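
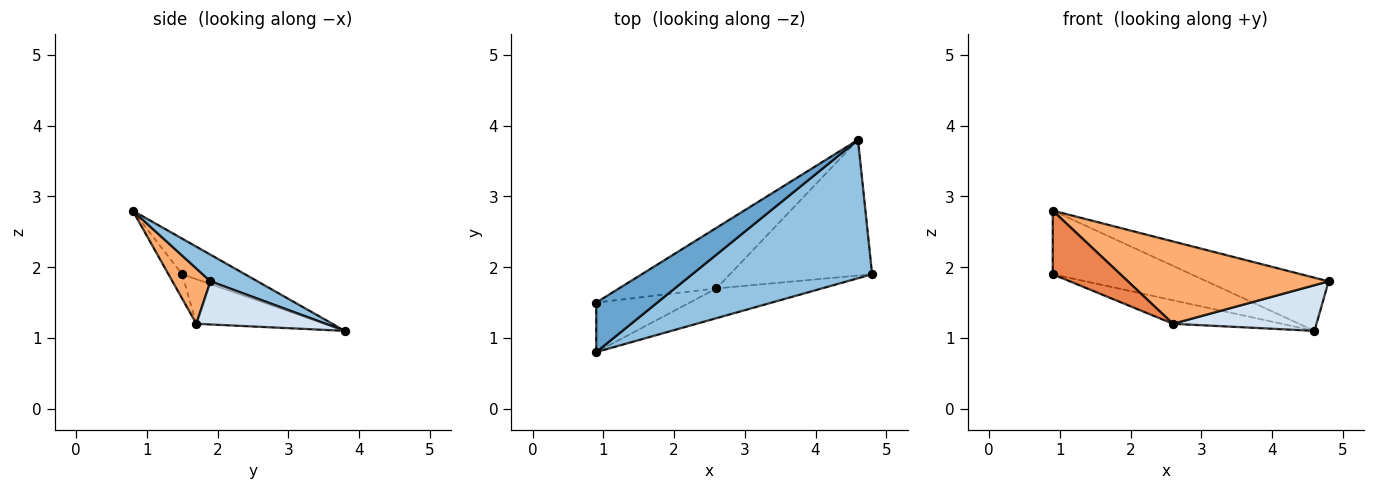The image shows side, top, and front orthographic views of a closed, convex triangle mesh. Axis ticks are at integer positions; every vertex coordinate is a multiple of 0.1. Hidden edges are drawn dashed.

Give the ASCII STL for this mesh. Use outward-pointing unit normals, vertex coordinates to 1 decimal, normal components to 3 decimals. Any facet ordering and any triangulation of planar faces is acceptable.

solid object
 facet normal -0.337 0.743 0.578
  outer loop
   vertex 0.9 0.8 2.8
   vertex 4.6 3.8 1.1
   vertex 0.9 1.5 1.9
  endloop
 endfacet
 facet normal 0.137 0.355 0.925
  outer loop
   vertex 0.9 0.8 2.8
   vertex 4.8 1.9 1.8
   vertex 4.6 3.8 1.1
  endloop
 endfacet
 facet normal -0.392 0.333 -0.858
  outer loop
   vertex 2.6 1.7 1.2
   vertex 0.9 1.5 1.9
   vertex 4.6 3.8 1.1
  endloop
 endfacet
 facet normal 0.276 -0.307 -0.911
  outer loop
   vertex 2.6 1.7 1.2
   vertex 4.6 3.8 1.1
   vertex 4.8 1.9 1.8
  endloop
 endfacet
 facet normal -0.158 -0.779 -0.606
  outer loop
   vertex 2.6 1.7 1.2
   vertex 0.9 0.8 2.8
   vertex 0.9 1.5 1.9
  endloop
 endfacet
 facet normal 0.175 -0.926 -0.334
  outer loop
   vertex 2.6 1.7 1.2
   vertex 4.8 1.9 1.8
   vertex 0.9 0.8 2.8
  endloop
 endfacet
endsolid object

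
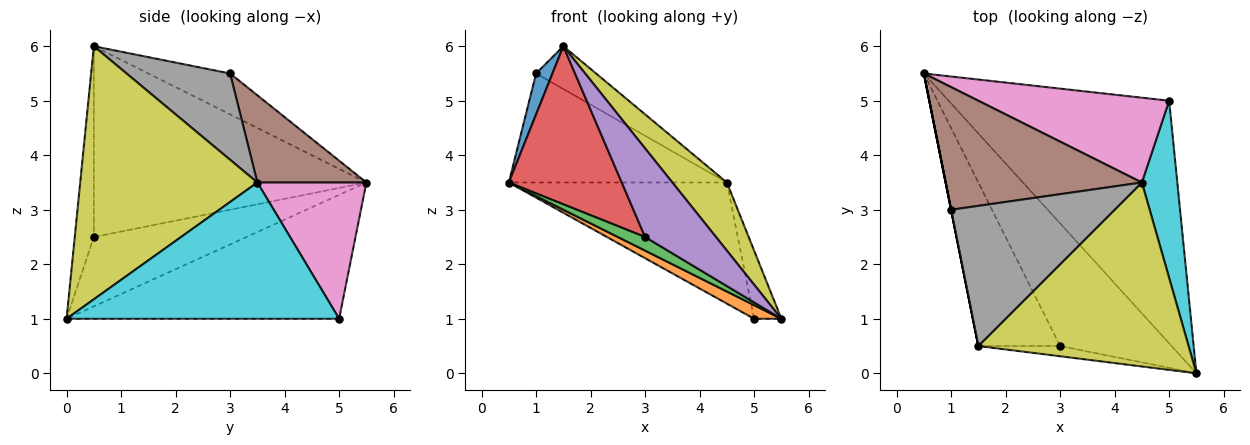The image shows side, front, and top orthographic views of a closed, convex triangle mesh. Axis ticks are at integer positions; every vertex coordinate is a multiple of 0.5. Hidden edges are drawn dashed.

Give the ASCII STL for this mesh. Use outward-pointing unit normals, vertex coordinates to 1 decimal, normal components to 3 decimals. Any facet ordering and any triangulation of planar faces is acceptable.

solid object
 facet normal -0.981 -0.196 0.000
  outer loop
   vertex 1.0 3.0 5.5
   vertex 0.5 5.5 3.5
   vertex 1.5 0.5 6.0
  endloop
 endfacet
 facet normal -0.489 -0.049 -0.871
  outer loop
   vertex 5.0 5.0 1.0
   vertex 5.5 0.0 1.0
   vertex 0.5 5.5 3.5
  endloop
 endfacet
 facet normal -0.526 -0.094 -0.845
  outer loop
   vertex 3.0 0.5 2.5
   vertex 0.5 5.5 3.5
   vertex 5.5 0.0 1.0
  endloop
 endfacet
 facet normal -0.859 -0.356 -0.368
  outer loop
   vertex 3.0 0.5 2.5
   vertex 1.5 0.5 6.0
   vertex 0.5 5.5 3.5
  endloop
 endfacet
 facet normal -0.258 -0.960 -0.111
  outer loop
   vertex 3.0 0.5 2.5
   vertex 5.5 0.0 1.0
   vertex 1.5 0.5 6.0
  endloop
 endfacet
 facet normal 0.315 0.630 0.709
  outer loop
   vertex 4.5 3.5 3.5
   vertex 0.5 5.5 3.5
   vertex 1.0 3.0 5.5
  endloop
 endfacet
 facet normal 0.379 0.758 0.531
  outer loop
   vertex 4.5 3.5 3.5
   vertex 5.0 5.0 1.0
   vertex 0.5 5.5 3.5
  endloop
 endfacet
 facet normal 0.451 0.261 0.854
  outer loop
   vertex 4.5 3.5 3.5
   vertex 1.0 3.0 5.5
   vertex 1.5 0.5 6.0
  endloop
 endfacet
 facet normal 0.749 -0.230 0.622
  outer loop
   vertex 4.5 3.5 3.5
   vertex 1.5 0.5 6.0
   vertex 5.5 0.0 1.0
  endloop
 endfacet
 facet normal 0.963 0.096 0.250
  outer loop
   vertex 4.5 3.5 3.5
   vertex 5.5 0.0 1.0
   vertex 5.0 5.0 1.0
  endloop
 endfacet
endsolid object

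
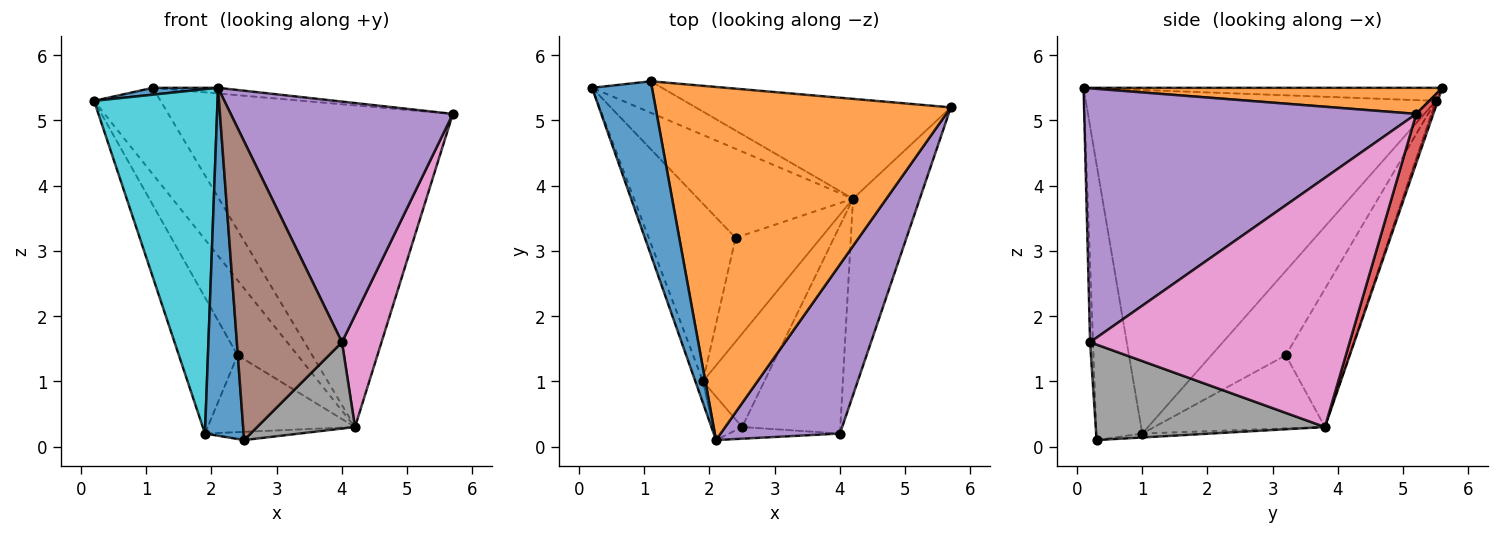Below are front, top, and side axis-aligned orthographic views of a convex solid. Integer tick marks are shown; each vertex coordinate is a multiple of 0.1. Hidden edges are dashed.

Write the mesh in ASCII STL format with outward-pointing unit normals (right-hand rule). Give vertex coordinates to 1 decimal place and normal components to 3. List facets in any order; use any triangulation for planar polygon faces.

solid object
 facet normal -0.213 -0.039 0.976
  outer loop
   vertex 1.1 5.6 5.5
   vertex 0.2 5.5 5.3
   vertex 2.1 0.1 5.5
  endloop
 endfacet
 facet normal 0.088 0.016 0.996
  outer loop
   vertex 1.1 5.6 5.5
   vertex 2.1 0.1 5.5
   vertex 5.7 5.2 5.1
  endloop
 endfacet
 facet normal -0.028 0.939 -0.342
  outer loop
   vertex 1.1 5.6 5.5
   vertex 4.2 3.8 0.3
   vertex 0.2 5.5 5.3
  endloop
 endfacet
 facet normal 0.057 0.953 -0.296
  outer loop
   vertex 1.1 5.6 5.5
   vertex 5.7 5.2 5.1
   vertex 4.2 3.8 0.3
  endloop
 endfacet
 facet normal 0.774 -0.518 0.364
  outer loop
   vertex 4.0 0.2 1.6
   vertex 5.7 5.2 5.1
   vertex 2.1 0.1 5.5
  endloop
 endfacet
 facet normal -0.028 -0.999 -0.039
  outer loop
   vertex 4.0 0.2 1.6
   vertex 2.1 0.1 5.5
   vertex 2.5 0.3 0.1
  endloop
 endfacet
 facet normal 0.956 -0.146 -0.256
  outer loop
   vertex 4.0 0.2 1.6
   vertex 4.2 3.8 0.3
   vertex 5.7 5.2 5.1
  endloop
 endfacet
 facet normal 0.668 -0.285 -0.687
  outer loop
   vertex 4.0 0.2 1.6
   vertex 2.5 0.3 0.1
   vertex 4.2 3.8 0.3
  endloop
 endfacet
 facet normal -0.063 0.088 -0.994
  outer loop
   vertex 1.9 1.0 0.2
   vertex 4.2 3.8 0.3
   vertex 2.5 0.3 0.1
  endloop
 endfacet
 facet normal -0.943 -0.333 -0.021
  outer loop
   vertex 1.9 1.0 0.2
   vertex 2.1 0.1 5.5
   vertex 0.2 5.5 5.3
  endloop
 endfacet
 facet normal -0.762 -0.642 -0.080
  outer loop
   vertex 1.9 1.0 0.2
   vertex 2.5 0.3 0.1
   vertex 2.1 0.1 5.5
  endloop
 endfacet
 facet normal -0.564 0.532 -0.632
  outer loop
   vertex 2.4 3.2 1.4
   vertex 0.2 5.5 5.3
   vertex 4.2 3.8 0.3
  endloop
 endfacet
 facet normal -0.611 0.482 -0.629
  outer loop
   vertex 2.4 3.2 1.4
   vertex 1.9 1.0 0.2
   vertex 0.2 5.5 5.3
  endloop
 endfacet
 facet normal -0.568 0.490 -0.662
  outer loop
   vertex 2.4 3.2 1.4
   vertex 4.2 3.8 0.3
   vertex 1.9 1.0 0.2
  endloop
 endfacet
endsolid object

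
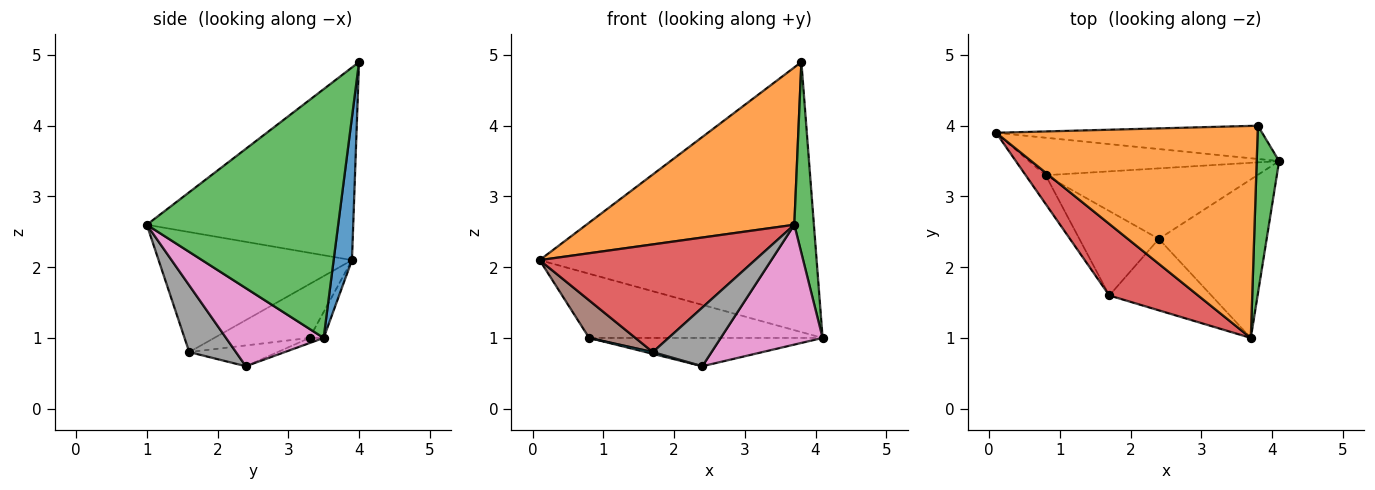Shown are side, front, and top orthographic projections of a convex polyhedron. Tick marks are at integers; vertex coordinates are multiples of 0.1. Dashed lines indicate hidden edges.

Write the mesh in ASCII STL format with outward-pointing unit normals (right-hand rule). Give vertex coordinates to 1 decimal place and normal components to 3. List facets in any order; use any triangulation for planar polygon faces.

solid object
 facet normal 0.066 0.990 -0.122
  outer loop
   vertex 3.8 4.0 4.9
   vertex 4.1 3.5 1.0
   vertex 0.1 3.9 2.1
  endloop
 endfacet
 facet normal -0.509 -0.513 0.691
  outer loop
   vertex 3.8 4.0 4.9
   vertex 0.1 3.9 2.1
   vertex 3.7 1.0 2.6
  endloop
 endfacet
 facet normal 0.991 -0.101 0.089
  outer loop
   vertex 3.8 4.0 4.9
   vertex 3.7 1.0 2.6
   vertex 4.1 3.5 1.0
  endloop
 endfacet
 facet normal -0.599 -0.667 0.443
  outer loop
   vertex 1.7 1.6 0.8
   vertex 3.7 1.0 2.6
   vertex 0.1 3.9 2.1
  endloop
 endfacet
 facet normal -0.052 0.862 -0.504
  outer loop
   vertex 0.8 3.3 1.0
   vertex 0.1 3.9 2.1
   vertex 4.1 3.5 1.0
  endloop
 endfacet
 facet normal -0.853 -0.414 -0.317
  outer loop
   vertex 0.8 3.3 1.0
   vertex 1.7 1.6 0.8
   vertex 0.1 3.9 2.1
  endloop
 endfacet
 facet normal 0.500 -0.522 -0.691
  outer loop
   vertex 2.4 2.4 0.6
   vertex 4.1 3.5 1.0
   vertex 3.7 1.0 2.6
  endloop
 endfacet
 facet normal 0.451 -0.567 -0.690
  outer loop
   vertex 2.4 2.4 0.6
   vertex 3.7 1.0 2.6
   vertex 1.7 1.6 0.8
  endloop
 endfacet
 facet normal -0.023 0.372 -0.928
  outer loop
   vertex 2.4 2.4 0.6
   vertex 0.8 3.3 1.0
   vertex 4.1 3.5 1.0
  endloop
 endfacet
 facet normal -0.253 -0.020 -0.967
  outer loop
   vertex 2.4 2.4 0.6
   vertex 1.7 1.6 0.8
   vertex 0.8 3.3 1.0
  endloop
 endfacet
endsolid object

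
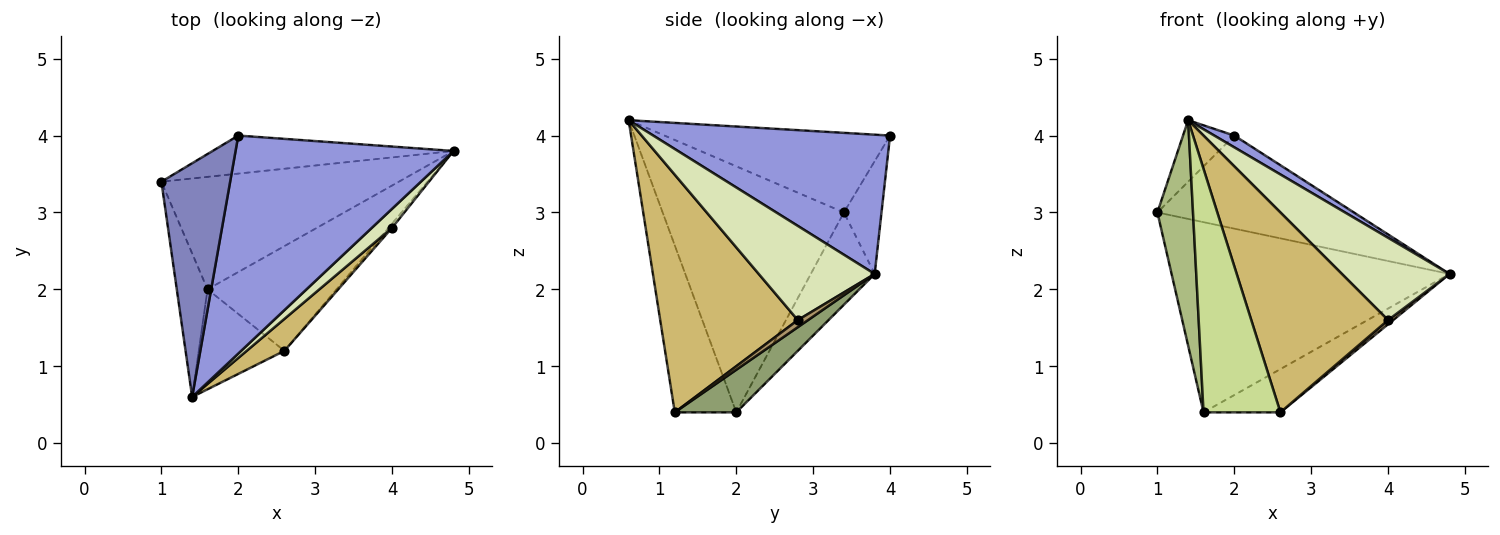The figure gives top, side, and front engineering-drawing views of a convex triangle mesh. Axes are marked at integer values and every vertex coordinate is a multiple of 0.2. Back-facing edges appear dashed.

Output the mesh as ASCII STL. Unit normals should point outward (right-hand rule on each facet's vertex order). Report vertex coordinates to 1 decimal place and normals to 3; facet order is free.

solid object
 facet normal -0.174 0.911 -0.373
  outer loop
   vertex 2.0 4.0 4.0
   vertex 4.8 3.8 2.2
   vertex 1.0 3.4 3.0
  endloop
 endfacet
 facet normal -0.746 0.170 0.644
  outer loop
   vertex 2.0 4.0 4.0
   vertex 1.0 3.4 3.0
   vertex 1.4 0.6 4.2
  endloop
 endfacet
 facet normal 0.538 -0.045 0.842
  outer loop
   vertex 2.0 4.0 4.0
   vertex 1.4 0.6 4.2
   vertex 4.8 3.8 2.2
  endloop
 endfacet
 facet normal -0.194 0.844 -0.499
  outer loop
   vertex 1.6 2.0 0.4
   vertex 1.0 3.4 3.0
   vertex 4.8 3.8 2.2
  endloop
 endfacet
 facet normal 0.292 0.365 -0.884
  outer loop
   vertex 1.6 2.0 0.4
   vertex 4.8 3.8 2.2
   vertex 2.6 1.2 0.4
  endloop
 endfacet
 facet normal -0.974 -0.191 -0.122
  outer loop
   vertex 1.6 2.0 0.4
   vertex 1.4 0.6 4.2
   vertex 1.0 3.4 3.0
  endloop
 endfacet
 facet normal -0.595 -0.744 -0.305
  outer loop
   vertex 1.6 2.0 0.4
   vertex 2.6 1.2 0.4
   vertex 1.4 0.6 4.2
  endloop
 endfacet
 facet normal 0.724 -0.672 0.155
  outer loop
   vertex 4.0 2.8 1.6
   vertex 4.8 3.8 2.2
   vertex 1.4 0.6 4.2
  endloop
 endfacet
 facet normal 0.816 -0.408 -0.408
  outer loop
   vertex 4.0 2.8 1.6
   vertex 2.6 1.2 0.4
   vertex 4.8 3.8 2.2
  endloop
 endfacet
 facet normal 0.705 -0.701 0.112
  outer loop
   vertex 4.0 2.8 1.6
   vertex 1.4 0.6 4.2
   vertex 2.6 1.2 0.4
  endloop
 endfacet
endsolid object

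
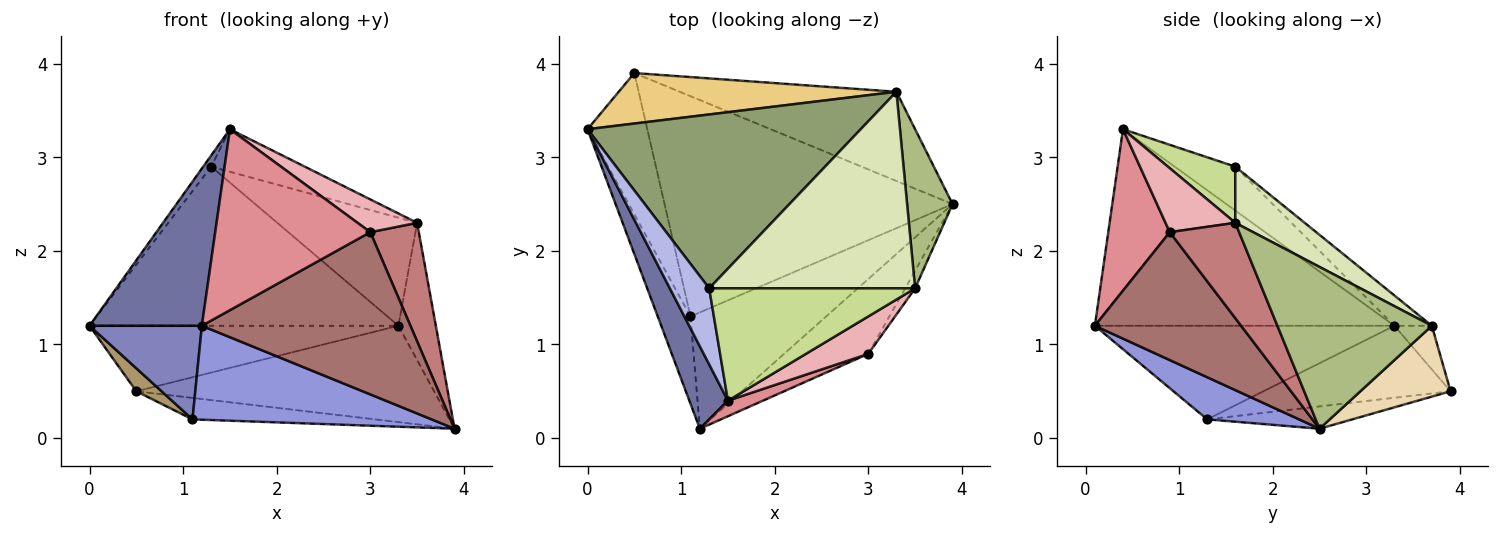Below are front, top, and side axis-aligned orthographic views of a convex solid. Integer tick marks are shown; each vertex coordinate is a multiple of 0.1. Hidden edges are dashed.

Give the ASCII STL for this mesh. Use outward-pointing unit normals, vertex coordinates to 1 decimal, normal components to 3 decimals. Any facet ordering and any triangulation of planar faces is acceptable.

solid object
 facet normal -0.921 -0.345 0.181
  outer loop
   vertex 1.5 0.4 3.3
   vertex 0.0 3.3 1.2
   vertex 1.2 0.1 1.2
  endloop
 endfacet
 facet normal -0.890 -0.334 -0.311
  outer loop
   vertex 1.1 1.3 0.2
   vertex 1.2 0.1 1.2
   vertex 0.0 3.3 1.2
  endloop
 endfacet
 facet normal 0.235 -0.611 -0.756
  outer loop
   vertex 1.1 1.3 0.2
   vertex 3.9 2.5 0.1
   vertex 1.2 0.1 1.2
  endloop
 endfacet
 facet normal -0.741 0.098 0.665
  outer loop
   vertex 1.3 1.6 2.9
   vertex 0.0 3.3 1.2
   vertex 1.5 0.4 3.3
  endloop
 endfacet
 facet normal -0.082 0.673 0.735
  outer loop
   vertex 1.3 1.6 2.9
   vertex 3.3 3.7 1.2
   vertex 0.0 3.3 1.2
  endloop
 endfacet
 facet normal 0.938 0.227 0.263
  outer loop
   vertex 3.5 1.6 2.3
   vertex 3.9 2.5 0.1
   vertex 3.3 3.7 1.2
  endloop
 endfacet
 facet normal 0.247 0.343 0.906
  outer loop
   vertex 3.5 1.6 2.3
   vertex 1.3 1.6 2.9
   vertex 1.5 0.4 3.3
  endloop
 endfacet
 facet normal 0.232 0.469 0.852
  outer loop
   vertex 3.5 1.6 2.3
   vertex 3.3 3.7 1.2
   vertex 1.3 1.6 2.9
  endloop
 endfacet
 facet normal -0.765 -0.103 -0.635
  outer loop
   vertex 0.5 3.9 0.5
   vertex 1.1 1.3 0.2
   vertex 0.0 3.3 1.2
  endloop
 endfacet
 facet normal -0.077 0.097 -0.992
  outer loop
   vertex 0.5 3.9 0.5
   vertex 3.9 2.5 0.1
   vertex 1.1 1.3 0.2
  endloop
 endfacet
 facet normal -0.096 0.788 0.608
  outer loop
   vertex 0.5 3.9 0.5
   vertex 0.0 3.3 1.2
   vertex 3.3 3.7 1.2
  endloop
 endfacet
 facet normal 0.217 0.716 -0.663
  outer loop
   vertex 0.5 3.9 0.5
   vertex 3.3 3.7 1.2
   vertex 3.9 2.5 0.1
  endloop
 endfacet
 facet normal 0.537 -0.766 -0.354
  outer loop
   vertex 3.0 0.9 2.2
   vertex 1.2 0.1 1.2
   vertex 3.9 2.5 0.1
  endloop
 endfacet
 facet normal 0.816 -0.571 -0.085
  outer loop
   vertex 3.0 0.9 2.2
   vertex 3.9 2.5 0.1
   vertex 3.5 1.6 2.3
  endloop
 endfacet
 facet normal 0.367 -0.927 0.080
  outer loop
   vertex 3.0 0.9 2.2
   vertex 1.5 0.4 3.3
   vertex 1.2 0.1 1.2
  endloop
 endfacet
 facet normal 0.611 -0.521 0.596
  outer loop
   vertex 3.0 0.9 2.2
   vertex 3.5 1.6 2.3
   vertex 1.5 0.4 3.3
  endloop
 endfacet
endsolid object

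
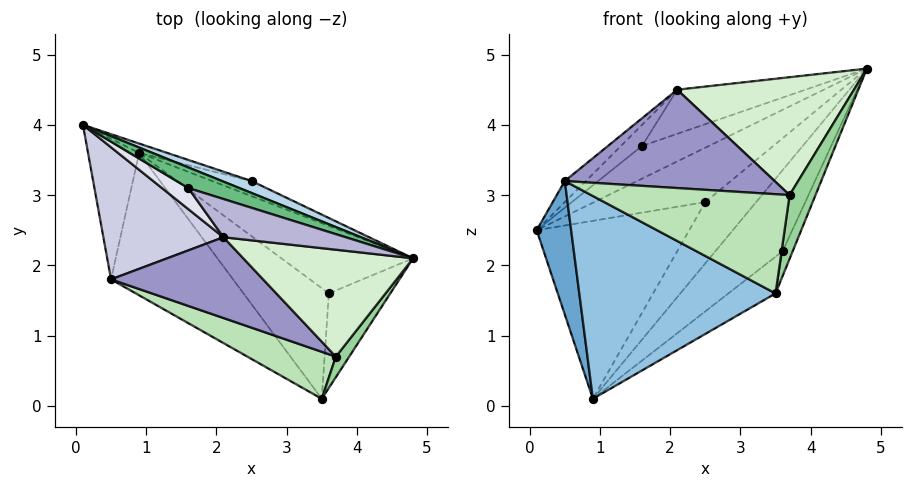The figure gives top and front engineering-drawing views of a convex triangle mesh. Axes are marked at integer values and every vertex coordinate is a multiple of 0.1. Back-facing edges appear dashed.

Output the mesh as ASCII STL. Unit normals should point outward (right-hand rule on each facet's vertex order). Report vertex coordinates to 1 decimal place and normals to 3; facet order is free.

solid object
 facet normal -0.929 -0.254 -0.267
  outer loop
   vertex 0.5 1.8 3.2
   vertex 0.1 4.0 2.5
   vertex 0.9 3.6 0.1
  endloop
 endfacet
 facet normal -0.610 -0.648 -0.455
  outer loop
   vertex 0.5 1.8 3.2
   vertex 0.9 3.6 0.1
   vertex 3.5 0.1 1.6
  endloop
 endfacet
 facet normal 0.278 0.938 0.206
  outer loop
   vertex 2.5 3.2 2.9
   vertex 0.1 4.0 2.5
   vertex 4.8 2.1 4.8
  endloop
 endfacet
 facet normal 0.323 0.945 -0.050
  outer loop
   vertex 2.5 3.2 2.9
   vertex 0.9 3.6 0.1
   vertex 0.1 4.0 2.5
  endloop
 endfacet
 facet normal 0.552 0.809 -0.200
  outer loop
   vertex 2.5 3.2 2.9
   vertex 4.8 2.1 4.8
   vertex 0.9 3.6 0.1
  endloop
 endfacet
 facet normal 0.893 0.114 -0.434
  outer loop
   vertex 3.6 1.6 2.2
   vertex 4.8 2.1 4.8
   vertex 3.5 0.1 1.6
  endloop
 endfacet
 facet normal 0.730 0.525 -0.438
  outer loop
   vertex 3.6 1.6 2.2
   vertex 0.9 3.6 0.1
   vertex 4.8 2.1 4.8
  endloop
 endfacet
 facet normal 0.697 0.226 -0.681
  outer loop
   vertex 3.6 1.6 2.2
   vertex 3.5 0.1 1.6
   vertex 0.9 3.6 0.1
  endloop
 endfacet
 facet normal 0.081 0.843 0.531
  outer loop
   vertex 1.6 3.1 3.7
   vertex 4.8 2.1 4.8
   vertex 0.1 4.0 2.5
  endloop
 endfacet
 facet normal 0.579 -0.776 0.250
  outer loop
   vertex 3.7 0.7 3.0
   vertex 3.5 0.1 1.6
   vertex 4.8 2.1 4.8
  endloop
 endfacet
 facet normal -0.273 -0.869 0.412
  outer loop
   vertex 3.7 0.7 3.0
   vertex 0.5 1.8 3.2
   vertex 3.5 0.1 1.6
  endloop
 endfacet
 facet normal -0.155 -0.732 0.664
  outer loop
   vertex 2.1 2.4 4.5
   vertex 3.7 0.7 3.0
   vertex 4.8 2.1 4.8
  endloop
 endfacet
 facet normal -0.220 -0.754 0.619
  outer loop
   vertex 2.1 2.4 4.5
   vertex 0.5 1.8 3.2
   vertex 3.7 0.7 3.0
  endloop
 endfacet
 facet normal 0.011 0.756 0.654
  outer loop
   vertex 2.1 2.4 4.5
   vertex 4.8 2.1 4.8
   vertex 1.6 3.1 3.7
  endloop
 endfacet
 facet normal -0.653 0.119 0.748
  outer loop
   vertex 2.1 2.4 4.5
   vertex 0.1 4.0 2.5
   vertex 0.5 1.8 3.2
  endloop
 endfacet
 facet normal -0.140 0.700 0.700
  outer loop
   vertex 2.1 2.4 4.5
   vertex 1.6 3.1 3.7
   vertex 0.1 4.0 2.5
  endloop
 endfacet
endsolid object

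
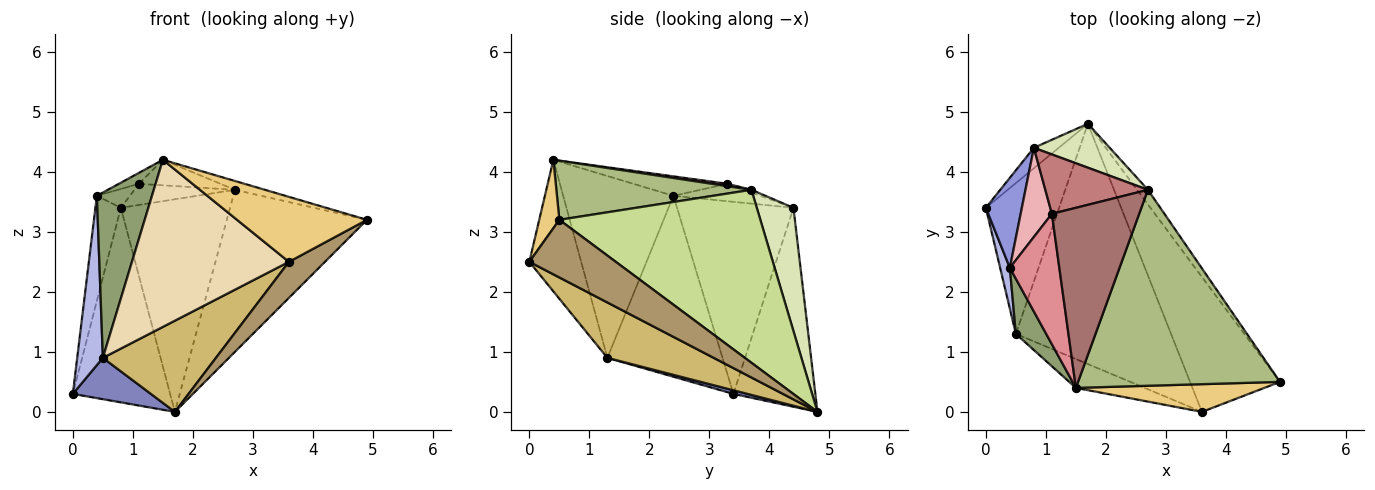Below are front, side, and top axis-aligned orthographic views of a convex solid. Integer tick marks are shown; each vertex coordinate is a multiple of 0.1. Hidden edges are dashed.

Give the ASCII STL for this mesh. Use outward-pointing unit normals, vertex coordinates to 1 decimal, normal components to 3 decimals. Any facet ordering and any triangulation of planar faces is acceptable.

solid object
 facet normal -0.642 0.762 -0.080
  outer loop
   vertex 0.8 4.4 3.4
   vertex 1.7 4.8 0.0
   vertex 0.0 3.4 0.3
  endloop
 endfacet
 facet normal 0.047 -0.264 -0.963
  outer loop
   vertex 0.5 1.3 0.9
   vertex 0.0 3.4 0.3
   vertex 1.7 4.8 0.0
  endloop
 endfacet
 facet normal -0.961 0.210 0.180
  outer loop
   vertex 0.4 2.4 3.6
   vertex 0.8 4.4 3.4
   vertex 0.0 3.4 0.3
  endloop
 endfacet
 facet normal -0.975 -0.217 0.052
  outer loop
   vertex 0.4 2.4 3.6
   vertex 0.0 3.4 0.3
   vertex 0.5 1.3 0.9
  endloop
 endfacet
 facet normal -0.885 -0.442 0.147
  outer loop
   vertex 0.4 2.4 3.6
   vertex 0.5 1.3 0.9
   vertex 1.5 0.4 4.2
  endloop
 endfacet
 facet normal 0.281 0.043 0.959
  outer loop
   vertex 2.7 3.7 3.7
   vertex 1.5 0.4 4.2
   vertex 4.9 0.5 3.2
  endloop
 endfacet
 facet normal 0.819 0.571 -0.052
  outer loop
   vertex 2.7 3.7 3.7
   vertex 4.9 0.5 3.2
   vertex 1.7 4.8 0.0
  endloop
 endfacet
 facet normal 0.312 0.930 0.192
  outer loop
   vertex 2.7 3.7 3.7
   vertex 1.7 4.8 0.0
   vertex 0.8 4.4 3.4
  endloop
 endfacet
 facet normal 0.527 -0.219 -0.821
  outer loop
   vertex 3.6 0.0 2.5
   vertex 1.7 4.8 0.0
   vertex 4.9 0.5 3.2
  endloop
 endfacet
 facet normal 0.317 -0.337 -0.887
  outer loop
   vertex 3.6 0.0 2.5
   vertex 0.5 1.3 0.9
   vertex 1.7 4.8 0.0
  endloop
 endfacet
 facet normal 0.141 -0.911 0.388
  outer loop
   vertex 3.6 0.0 2.5
   vertex 4.9 0.5 3.2
   vertex 1.5 0.4 4.2
  endloop
 endfacet
 facet normal -0.309 -0.937 -0.162
  outer loop
   vertex 3.6 0.0 2.5
   vertex 1.5 0.4 4.2
   vertex 0.5 1.3 0.9
  endloop
 endfacet
 facet normal 0.027 0.140 0.990
  outer loop
   vertex 1.1 3.3 3.8
   vertex 1.5 0.4 4.2
   vertex 2.7 3.7 3.7
  endloop
 endfacet
 facet normal -0.025 0.336 0.942
  outer loop
   vertex 1.1 3.3 3.8
   vertex 2.7 3.7 3.7
   vertex 0.8 4.4 3.4
  endloop
 endfacet
 facet normal -0.365 0.078 0.928
  outer loop
   vertex 1.1 3.3 3.8
   vertex 0.4 2.4 3.6
   vertex 1.5 0.4 4.2
  endloop
 endfacet
 facet normal -0.479 0.182 0.859
  outer loop
   vertex 1.1 3.3 3.8
   vertex 0.8 4.4 3.4
   vertex 0.4 2.4 3.6
  endloop
 endfacet
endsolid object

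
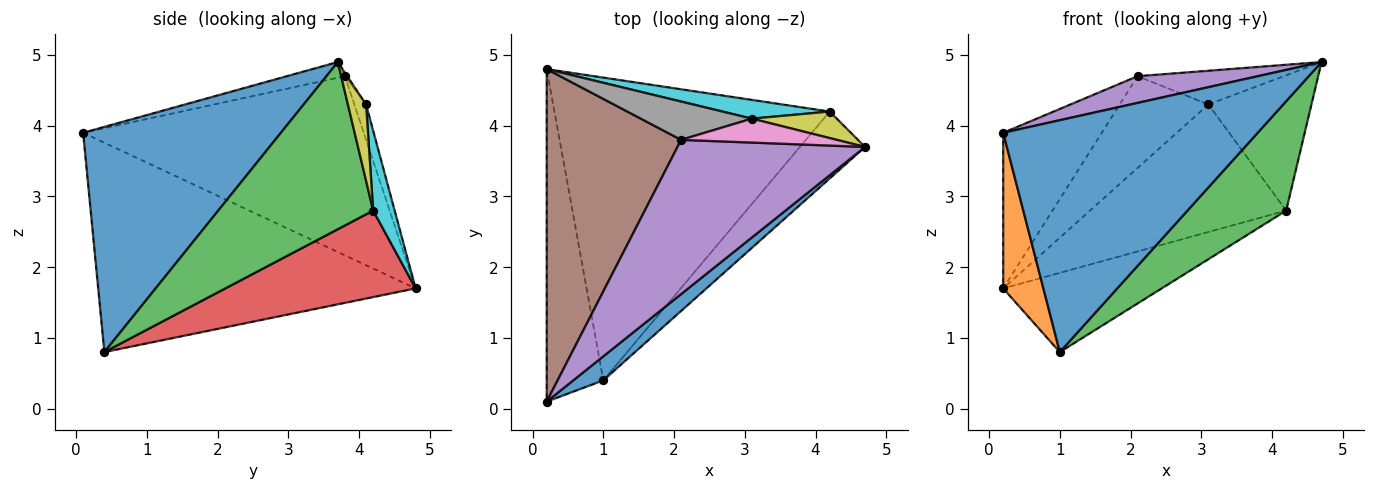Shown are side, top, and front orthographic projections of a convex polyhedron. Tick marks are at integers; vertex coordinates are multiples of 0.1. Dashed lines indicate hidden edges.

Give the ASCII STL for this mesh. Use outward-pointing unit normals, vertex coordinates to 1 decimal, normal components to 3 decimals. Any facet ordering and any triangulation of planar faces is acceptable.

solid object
 facet normal 0.611 -0.787 0.082
  outer loop
   vertex 1.0 0.4 0.8
   vertex 4.7 3.7 4.9
   vertex 0.2 0.1 3.9
  endloop
 endfacet
 facet normal -0.958 -0.121 -0.259
  outer loop
   vertex 1.0 0.4 0.8
   vertex 0.2 0.1 3.9
   vertex 0.2 4.8 1.7
  endloop
 endfacet
 facet normal 0.801 -0.510 -0.312
  outer loop
   vertex 4.2 4.2 2.8
   vertex 4.7 3.7 4.9
   vertex 1.0 0.4 0.8
  endloop
 endfacet
 facet normal 0.291 0.242 -0.926
  outer loop
   vertex 4.2 4.2 2.8
   vertex 1.0 0.4 0.8
   vertex 0.2 4.8 1.7
  endloop
 endfacet
 facet normal -0.082 -0.170 0.982
  outer loop
   vertex 2.1 3.8 4.7
   vertex 0.2 0.1 3.9
   vertex 4.7 3.7 4.9
  endloop
 endfacet
 facet normal -0.770 0.270 0.578
  outer loop
   vertex 2.1 3.8 4.7
   vertex 0.2 4.8 1.7
   vertex 0.2 0.1 3.9
  endloop
 endfacet
 facet normal -0.013 0.815 0.579
  outer loop
   vertex 3.1 4.1 4.3
   vertex 2.1 3.8 4.7
   vertex 4.7 3.7 4.9
  endloop
 endfacet
 facet normal -0.122 0.916 0.382
  outer loop
   vertex 3.1 4.1 4.3
   vertex 0.2 4.8 1.7
   vertex 2.1 3.8 4.7
  endloop
 endfacet
 facet normal 0.171 0.967 0.190
  outer loop
   vertex 3.1 4.1 4.3
   vertex 4.7 3.7 4.9
   vertex 4.2 4.2 2.8
  endloop
 endfacet
 facet normal 0.108 0.984 0.145
  outer loop
   vertex 3.1 4.1 4.3
   vertex 4.2 4.2 2.8
   vertex 0.2 4.8 1.7
  endloop
 endfacet
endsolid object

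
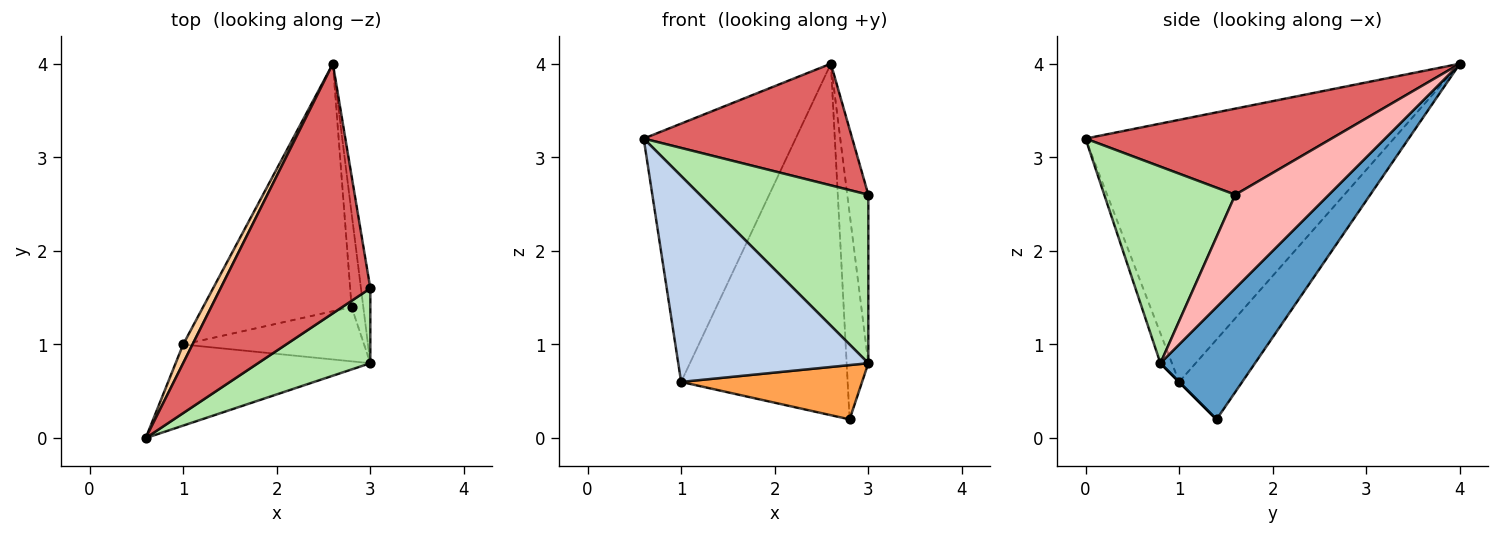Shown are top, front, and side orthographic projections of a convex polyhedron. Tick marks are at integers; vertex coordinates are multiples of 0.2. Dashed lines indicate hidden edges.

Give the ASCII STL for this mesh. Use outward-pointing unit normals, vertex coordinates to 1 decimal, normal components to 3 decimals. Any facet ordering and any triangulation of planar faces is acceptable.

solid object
 facet normal 0.970 0.222 -0.101
  outer loop
   vertex 2.8 1.4 0.2
   vertex 2.6 4.0 4.0
   vertex 3.0 0.8 0.8
  endloop
 endfacet
 facet normal -0.056 -0.929 -0.366
  outer loop
   vertex 1.0 1.0 0.6
   vertex 3.0 0.8 0.8
   vertex 0.6 0.0 3.2
  endloop
 endfacet
 facet normal 0.000 -0.707 -0.707
  outer loop
   vertex 1.0 1.0 0.6
   vertex 2.8 1.4 0.2
   vertex 3.0 0.8 0.8
  endloop
 endfacet
 facet normal -0.897 0.442 0.032
  outer loop
   vertex 1.0 1.0 0.6
   vertex 0.6 0.0 3.2
   vertex 2.6 4.0 4.0
  endloop
 endfacet
 facet normal -0.296 0.781 -0.550
  outer loop
   vertex 1.0 1.0 0.6
   vertex 2.6 4.0 4.0
   vertex 2.8 1.4 0.2
  endloop
 endfacet
 facet normal 0.579 -0.745 0.331
  outer loop
   vertex 3.0 1.6 2.6
   vertex 0.6 0.0 3.2
   vertex 3.0 0.8 0.8
  endloop
 endfacet
 facet normal 0.459 -0.389 0.799
  outer loop
   vertex 3.0 1.6 2.6
   vertex 2.6 4.0 4.0
   vertex 0.6 0.0 3.2
  endloop
 endfacet
 facet normal 0.971 0.218 -0.097
  outer loop
   vertex 3.0 1.6 2.6
   vertex 3.0 0.8 0.8
   vertex 2.6 4.0 4.0
  endloop
 endfacet
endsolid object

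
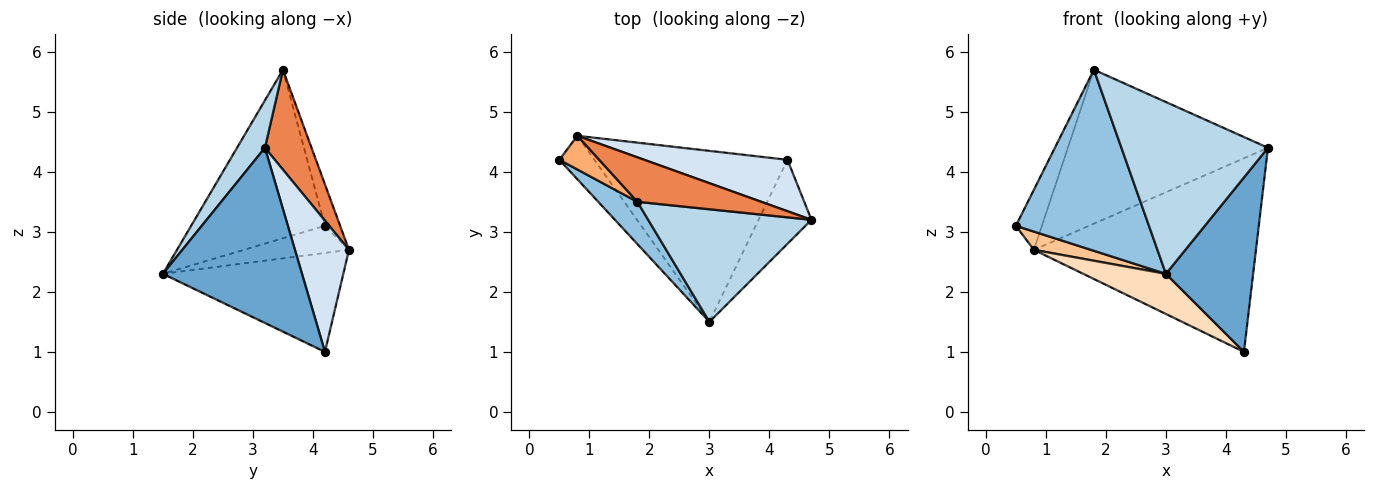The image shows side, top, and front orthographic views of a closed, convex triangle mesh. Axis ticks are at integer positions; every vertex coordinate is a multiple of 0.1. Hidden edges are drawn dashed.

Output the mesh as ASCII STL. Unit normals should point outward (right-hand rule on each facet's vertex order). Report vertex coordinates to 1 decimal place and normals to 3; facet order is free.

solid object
 facet normal 0.821 -0.515 -0.248
  outer loop
   vertex 4.3 4.2 1.0
   vertex 4.7 3.2 4.4
   vertex 3.0 1.5 2.3
  endloop
 endfacet
 facet normal -0.700 -0.696 0.162
  outer loop
   vertex 1.8 3.5 5.7
   vertex 0.5 4.2 3.1
   vertex 3.0 1.5 2.3
  endloop
 endfacet
 facet normal 0.157 -0.826 0.541
  outer loop
   vertex 1.8 3.5 5.7
   vertex 3.0 1.5 2.3
   vertex 4.7 3.2 4.4
  endloop
 endfacet
 facet normal 0.229 0.941 0.250
  outer loop
   vertex 0.8 4.6 2.7
   vertex 4.7 3.2 4.4
   vertex 4.3 4.2 1.0
  endloop
 endfacet
 facet normal 0.218 0.937 0.271
  outer loop
   vertex 0.8 4.6 2.7
   vertex 1.8 3.5 5.7
   vertex 4.7 3.2 4.4
  endloop
 endfacet
 facet normal -0.454 0.777 0.436
  outer loop
   vertex 0.8 4.6 2.7
   vertex 0.5 4.2 3.1
   vertex 1.8 3.5 5.7
  endloop
 endfacet
 facet normal -0.581 -0.315 -0.751
  outer loop
   vertex 0.8 4.6 2.7
   vertex 3.0 1.5 2.3
   vertex 0.5 4.2 3.1
  endloop
 endfacet
 facet normal -0.446 -0.204 -0.871
  outer loop
   vertex 0.8 4.6 2.7
   vertex 4.3 4.2 1.0
   vertex 3.0 1.5 2.3
  endloop
 endfacet
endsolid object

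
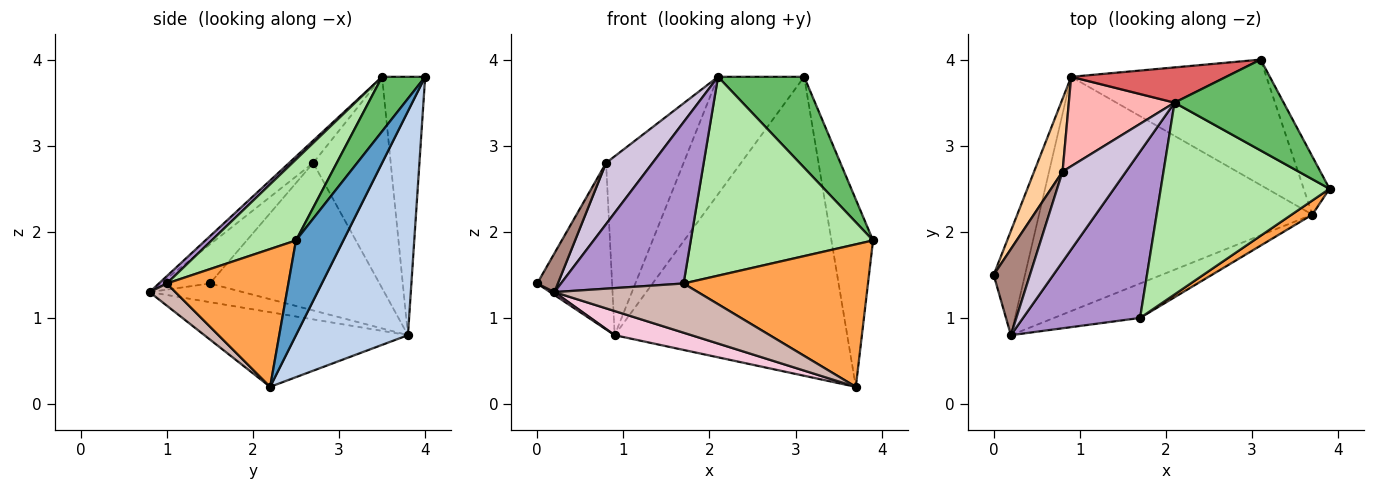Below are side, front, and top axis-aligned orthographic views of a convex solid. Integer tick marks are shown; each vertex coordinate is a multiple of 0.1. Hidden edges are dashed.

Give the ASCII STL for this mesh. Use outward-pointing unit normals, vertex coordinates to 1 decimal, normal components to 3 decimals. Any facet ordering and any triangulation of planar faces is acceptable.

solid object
 facet normal 0.736 0.647 -0.201
  outer loop
   vertex 3.7 2.2 0.2
   vertex 3.1 4.0 3.8
   vertex 3.9 2.5 1.9
  endloop
 endfacet
 facet normal 0.406 0.843 -0.354
  outer loop
   vertex 0.9 3.8 0.8
   vertex 3.1 4.0 3.8
   vertex 3.7 2.2 0.2
  endloop
 endfacet
 facet normal 0.549 -0.832 0.082
  outer loop
   vertex 1.7 1.0 1.4
   vertex 3.7 2.2 0.2
   vertex 3.9 2.5 1.9
  endloop
 endfacet
 facet normal -0.901 0.398 0.174
  outer loop
   vertex 0.8 2.7 2.8
   vertex 0.9 3.8 0.8
   vertex 0.0 1.5 1.4
  endloop
 endfacet
 facet normal 0.333 -0.667 0.667
  outer loop
   vertex 2.1 3.5 3.8
   vertex 3.9 2.5 1.9
   vertex 3.1 4.0 3.8
  endloop
 endfacet
 facet normal 0.316 -0.683 0.659
  outer loop
   vertex 2.1 3.5 3.8
   vertex 1.7 1.0 1.4
   vertex 3.9 2.5 1.9
  endloop
 endfacet
 facet normal -0.432 0.864 0.259
  outer loop
   vertex 2.1 3.5 3.8
   vertex 3.1 4.0 3.8
   vertex 0.9 3.8 0.8
  endloop
 endfacet
 facet normal -0.667 0.667 0.333
  outer loop
   vertex 2.1 3.5 3.8
   vertex 0.9 3.8 0.8
   vertex 0.8 2.7 2.8
  endloop
 endfacet
 facet normal 0.045 -0.696 0.717
  outer loop
   vertex 0.2 0.8 1.3
   vertex 1.7 1.0 1.4
   vertex 2.1 3.5 3.8
  endloop
 endfacet
 facet normal -0.279 -0.539 0.795
  outer loop
   vertex 0.2 0.8 1.3
   vertex 2.1 3.5 3.8
   vertex 0.8 2.7 2.8
  endloop
 endfacet
 facet normal -0.700 -0.293 0.651
  outer loop
   vertex 0.2 0.8 1.3
   vertex 0.8 2.7 2.8
   vertex 0.0 1.5 1.4
  endloop
 endfacet
 facet normal 0.146 -0.810 -0.567
  outer loop
   vertex 0.2 0.8 1.3
   vertex 3.7 2.2 0.2
   vertex 1.7 1.0 1.4
  endloop
 endfacet
 facet normal -0.512 -0.024 -0.859
  outer loop
   vertex 0.2 0.8 1.3
   vertex 0.0 1.5 1.4
   vertex 0.9 3.8 0.8
  endloop
 endfacet
 facet normal -0.262 -0.099 -0.960
  outer loop
   vertex 0.2 0.8 1.3
   vertex 0.9 3.8 0.8
   vertex 3.7 2.2 0.2
  endloop
 endfacet
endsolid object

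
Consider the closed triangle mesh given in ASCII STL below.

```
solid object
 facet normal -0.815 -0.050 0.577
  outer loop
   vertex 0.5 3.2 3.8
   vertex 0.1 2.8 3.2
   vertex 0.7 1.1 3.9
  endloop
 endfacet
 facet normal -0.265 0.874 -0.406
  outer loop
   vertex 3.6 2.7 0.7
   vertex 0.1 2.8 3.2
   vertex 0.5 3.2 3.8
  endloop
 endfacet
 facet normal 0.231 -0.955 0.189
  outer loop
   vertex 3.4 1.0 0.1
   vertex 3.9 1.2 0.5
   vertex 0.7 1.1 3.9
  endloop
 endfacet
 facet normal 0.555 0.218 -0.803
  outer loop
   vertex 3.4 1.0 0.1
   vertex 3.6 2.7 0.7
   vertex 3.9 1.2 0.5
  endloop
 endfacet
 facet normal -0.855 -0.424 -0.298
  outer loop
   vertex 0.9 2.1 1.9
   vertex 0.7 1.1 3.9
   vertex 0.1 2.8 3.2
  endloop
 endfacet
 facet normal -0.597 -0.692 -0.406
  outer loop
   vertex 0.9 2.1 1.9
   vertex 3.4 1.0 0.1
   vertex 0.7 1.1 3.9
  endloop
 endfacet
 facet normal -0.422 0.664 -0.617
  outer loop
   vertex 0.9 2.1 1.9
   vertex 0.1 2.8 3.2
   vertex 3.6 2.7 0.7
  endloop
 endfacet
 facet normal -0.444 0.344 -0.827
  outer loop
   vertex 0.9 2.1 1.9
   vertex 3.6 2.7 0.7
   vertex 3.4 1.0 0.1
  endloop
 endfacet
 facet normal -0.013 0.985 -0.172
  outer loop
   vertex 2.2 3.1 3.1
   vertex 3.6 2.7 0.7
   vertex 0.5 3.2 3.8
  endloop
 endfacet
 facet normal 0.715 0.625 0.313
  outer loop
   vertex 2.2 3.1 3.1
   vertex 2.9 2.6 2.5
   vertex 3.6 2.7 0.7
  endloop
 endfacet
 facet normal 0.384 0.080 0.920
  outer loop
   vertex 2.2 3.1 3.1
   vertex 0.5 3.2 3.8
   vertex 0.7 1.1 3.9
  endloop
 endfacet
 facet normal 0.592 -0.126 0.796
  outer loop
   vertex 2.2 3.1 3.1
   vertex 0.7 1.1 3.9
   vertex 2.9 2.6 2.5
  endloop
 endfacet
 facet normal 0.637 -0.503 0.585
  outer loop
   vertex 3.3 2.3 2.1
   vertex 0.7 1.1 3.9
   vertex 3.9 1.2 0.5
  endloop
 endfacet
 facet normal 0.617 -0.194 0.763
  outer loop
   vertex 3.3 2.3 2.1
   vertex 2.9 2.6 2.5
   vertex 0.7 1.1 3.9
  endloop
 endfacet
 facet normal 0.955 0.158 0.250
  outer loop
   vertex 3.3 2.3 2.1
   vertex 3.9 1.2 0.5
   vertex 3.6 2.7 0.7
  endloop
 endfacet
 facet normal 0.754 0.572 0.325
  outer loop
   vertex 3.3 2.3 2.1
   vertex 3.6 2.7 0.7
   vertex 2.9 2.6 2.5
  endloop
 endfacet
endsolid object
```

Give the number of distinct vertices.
10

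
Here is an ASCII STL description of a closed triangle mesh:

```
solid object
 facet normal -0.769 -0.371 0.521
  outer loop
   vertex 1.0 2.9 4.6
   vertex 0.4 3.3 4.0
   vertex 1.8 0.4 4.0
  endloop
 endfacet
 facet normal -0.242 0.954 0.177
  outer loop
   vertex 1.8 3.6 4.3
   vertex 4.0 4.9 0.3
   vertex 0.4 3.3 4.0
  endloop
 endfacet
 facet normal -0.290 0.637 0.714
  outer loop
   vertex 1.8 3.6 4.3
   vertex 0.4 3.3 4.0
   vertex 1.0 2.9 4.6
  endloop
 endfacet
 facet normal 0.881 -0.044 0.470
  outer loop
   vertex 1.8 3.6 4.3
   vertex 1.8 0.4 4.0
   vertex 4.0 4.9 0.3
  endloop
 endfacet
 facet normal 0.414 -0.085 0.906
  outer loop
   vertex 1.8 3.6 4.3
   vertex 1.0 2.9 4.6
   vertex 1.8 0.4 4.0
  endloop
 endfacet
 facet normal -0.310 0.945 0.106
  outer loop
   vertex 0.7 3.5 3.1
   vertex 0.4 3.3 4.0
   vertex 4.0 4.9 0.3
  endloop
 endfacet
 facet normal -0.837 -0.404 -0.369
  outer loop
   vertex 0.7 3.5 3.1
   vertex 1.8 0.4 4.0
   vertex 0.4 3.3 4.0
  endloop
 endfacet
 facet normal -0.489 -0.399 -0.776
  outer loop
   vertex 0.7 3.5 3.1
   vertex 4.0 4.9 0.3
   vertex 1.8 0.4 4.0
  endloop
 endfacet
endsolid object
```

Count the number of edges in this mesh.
12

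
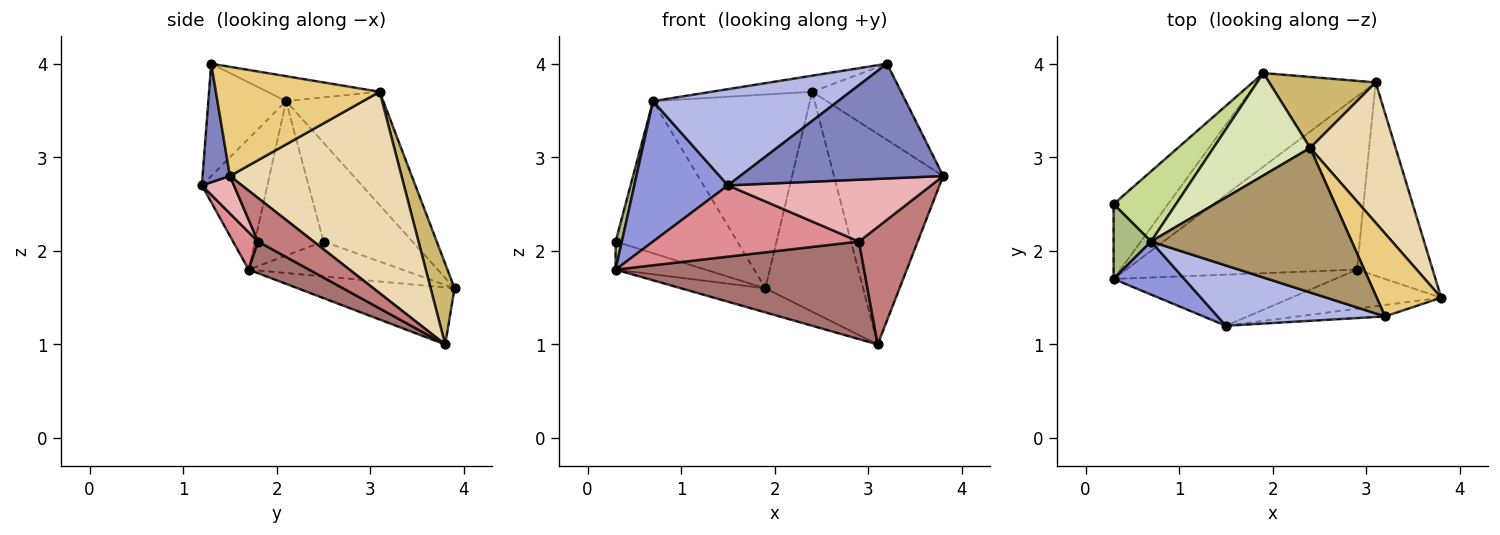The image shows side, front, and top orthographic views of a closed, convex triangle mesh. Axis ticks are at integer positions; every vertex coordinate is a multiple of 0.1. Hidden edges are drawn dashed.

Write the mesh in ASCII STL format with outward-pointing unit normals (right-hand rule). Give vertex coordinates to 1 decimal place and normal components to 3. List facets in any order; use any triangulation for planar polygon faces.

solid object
 facet normal -0.421 0.226 -0.879
  outer loop
   vertex 3.1 3.8 1.0
   vertex 0.3 1.7 1.8
   vertex 1.9 3.9 1.6
  endloop
 endfacet
 facet normal 0.133 -0.986 -0.098
  outer loop
   vertex 1.5 1.2 2.7
   vertex 3.8 1.5 2.8
   vertex 3.2 1.3 4.0
  endloop
 endfacet
 facet normal -0.548 -0.783 0.296
  outer loop
   vertex 1.5 1.2 2.7
   vertex 0.7 2.1 3.6
   vertex 0.3 1.7 1.8
  endloop
 endfacet
 facet normal -0.335 -0.798 0.500
  outer loop
   vertex 1.5 1.2 2.7
   vertex 3.2 1.3 4.0
   vertex 0.7 2.1 3.6
  endloop
 endfacet
 facet normal -0.514 0.301 -0.803
  outer loop
   vertex 0.3 2.5 2.1
   vertex 1.9 3.9 1.6
   vertex 0.3 1.7 1.8
  endloop
 endfacet
 facet normal -0.968 -0.088 0.235
  outer loop
   vertex 0.3 2.5 2.1
   vertex 0.3 1.7 1.8
   vertex 0.7 2.1 3.6
  endloop
 endfacet
 facet normal -0.553 0.757 0.349
  outer loop
   vertex 0.3 2.5 2.1
   vertex 0.7 2.1 3.6
   vertex 1.9 3.9 1.6
  endloop
 endfacet
 facet normal -0.480 0.776 0.410
  outer loop
   vertex 2.4 3.1 3.7
   vertex 1.9 3.9 1.6
   vertex 0.7 2.1 3.6
  endloop
 endfacet
 facet normal -0.123 0.110 0.986
  outer loop
   vertex 2.4 3.1 3.7
   vertex 0.7 2.1 3.6
   vertex 3.2 1.3 4.0
  endloop
 endfacet
 facet normal 0.227 0.927 0.299
  outer loop
   vertex 2.4 3.1 3.7
   vertex 3.1 3.8 1.0
   vertex 1.9 3.9 1.6
  endloop
 endfacet
 facet normal 0.780 0.423 0.461
  outer loop
   vertex 2.4 3.1 3.7
   vertex 3.2 1.3 4.0
   vertex 3.8 1.5 2.8
  endloop
 endfacet
 facet normal 0.794 0.505 0.337
  outer loop
   vertex 2.4 3.1 3.7
   vertex 3.8 1.5 2.8
   vertex 3.1 3.8 1.0
  endloop
 endfacet
 facet normal 0.119 -0.488 -0.865
  outer loop
   vertex 2.9 1.8 2.1
   vertex 0.3 1.7 1.8
   vertex 3.1 3.8 1.0
  endloop
 endfacet
 facet normal 0.441 -0.466 -0.767
  outer loop
   vertex 2.9 1.8 2.1
   vertex 3.1 3.8 1.0
   vertex 3.8 1.5 2.8
  endloop
 endfacet
 facet normal 0.098 -0.809 -0.580
  outer loop
   vertex 2.9 1.8 2.1
   vertex 1.5 1.2 2.7
   vertex 0.3 1.7 1.8
  endloop
 endfacet
 facet normal 0.132 -0.838 -0.529
  outer loop
   vertex 2.9 1.8 2.1
   vertex 3.8 1.5 2.8
   vertex 1.5 1.2 2.7
  endloop
 endfacet
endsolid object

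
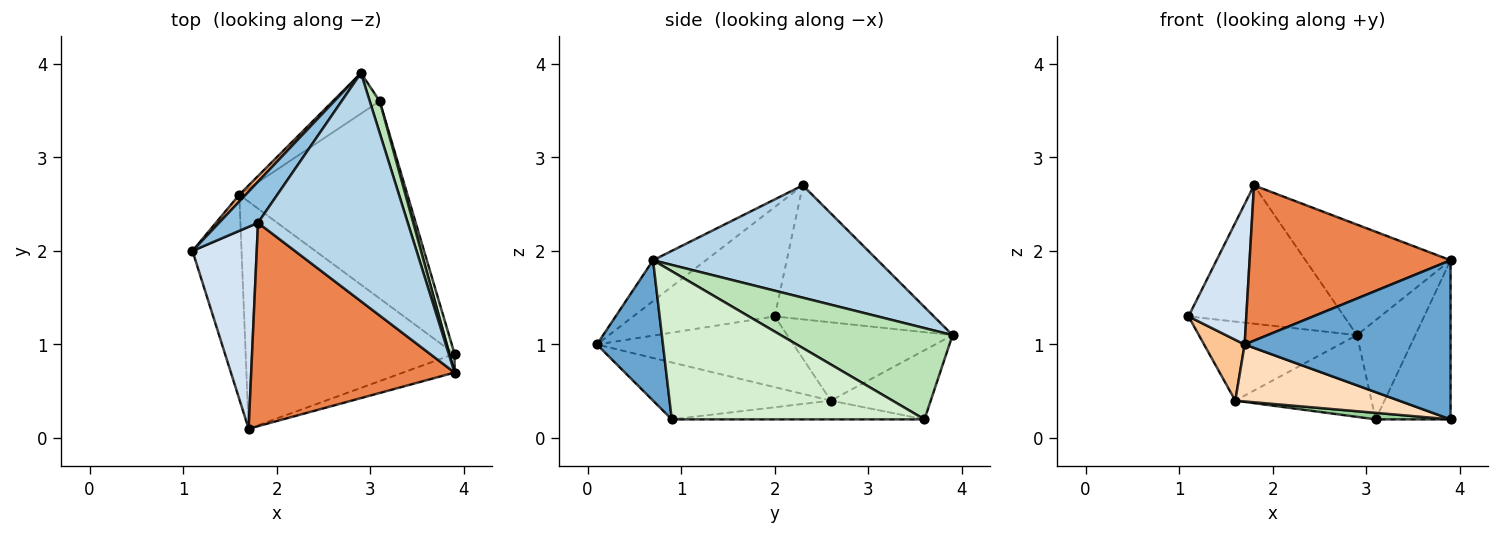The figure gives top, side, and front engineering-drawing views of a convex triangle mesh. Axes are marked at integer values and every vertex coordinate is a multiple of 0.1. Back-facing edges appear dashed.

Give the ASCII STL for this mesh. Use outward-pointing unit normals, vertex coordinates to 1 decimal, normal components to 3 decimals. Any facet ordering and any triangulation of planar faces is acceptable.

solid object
 facet normal 0.304 -0.946 -0.111
  outer loop
   vertex 1.7 0.1 1.0
   vertex 3.9 0.9 0.2
   vertex 3.9 0.7 1.9
  endloop
 endfacet
 facet normal -0.700 0.685 0.203
  outer loop
   vertex 1.8 2.3 2.7
   vertex 2.9 3.9 1.1
   vertex 1.1 2.0 1.3
  endloop
 endfacet
 facet normal 0.559 0.361 0.746
  outer loop
   vertex 1.8 2.3 2.7
   vertex 3.9 0.7 1.9
   vertex 2.9 3.9 1.1
  endloop
 endfacet
 facet normal -0.813 -0.332 0.478
  outer loop
   vertex 1.8 2.3 2.7
   vertex 1.1 2.0 1.3
   vertex 1.7 0.1 1.0
  endloop
 endfacet
 facet normal -0.158 -0.599 0.785
  outer loop
   vertex 1.8 2.3 2.7
   vertex 1.7 0.1 1.0
   vertex 3.9 0.7 1.9
  endloop
 endfacet
 facet normal -0.722 0.690 0.059
  outer loop
   vertex 1.6 2.6 0.4
   vertex 1.1 2.0 1.3
   vertex 2.9 3.9 1.1
  endloop
 endfacet
 facet normal -0.810 -0.167 -0.562
  outer loop
   vertex 1.6 2.6 0.4
   vertex 1.7 0.1 1.0
   vertex 1.1 2.0 1.3
  endloop
 endfacet
 facet normal -0.255 -0.235 -0.938
  outer loop
   vertex 1.6 2.6 0.4
   vertex 3.9 0.9 0.2
   vertex 1.7 0.1 1.0
  endloop
 endfacet
 facet normal -0.549 0.749 -0.372
  outer loop
   vertex 3.1 3.6 0.2
   vertex 1.6 2.6 0.4
   vertex 2.9 3.9 1.1
  endloop
 endfacet
 facet normal -0.111 -0.033 -0.993
  outer loop
   vertex 3.1 3.6 0.2
   vertex 3.9 0.9 0.2
   vertex 1.6 2.6 0.4
  endloop
 endfacet
 facet normal 0.942 0.320 0.103
  outer loop
   vertex 3.1 3.6 0.2
   vertex 2.9 3.9 1.1
   vertex 3.9 0.7 1.9
  endloop
 endfacet
 facet normal 0.958 0.284 0.033
  outer loop
   vertex 3.1 3.6 0.2
   vertex 3.9 0.7 1.9
   vertex 3.9 0.9 0.2
  endloop
 endfacet
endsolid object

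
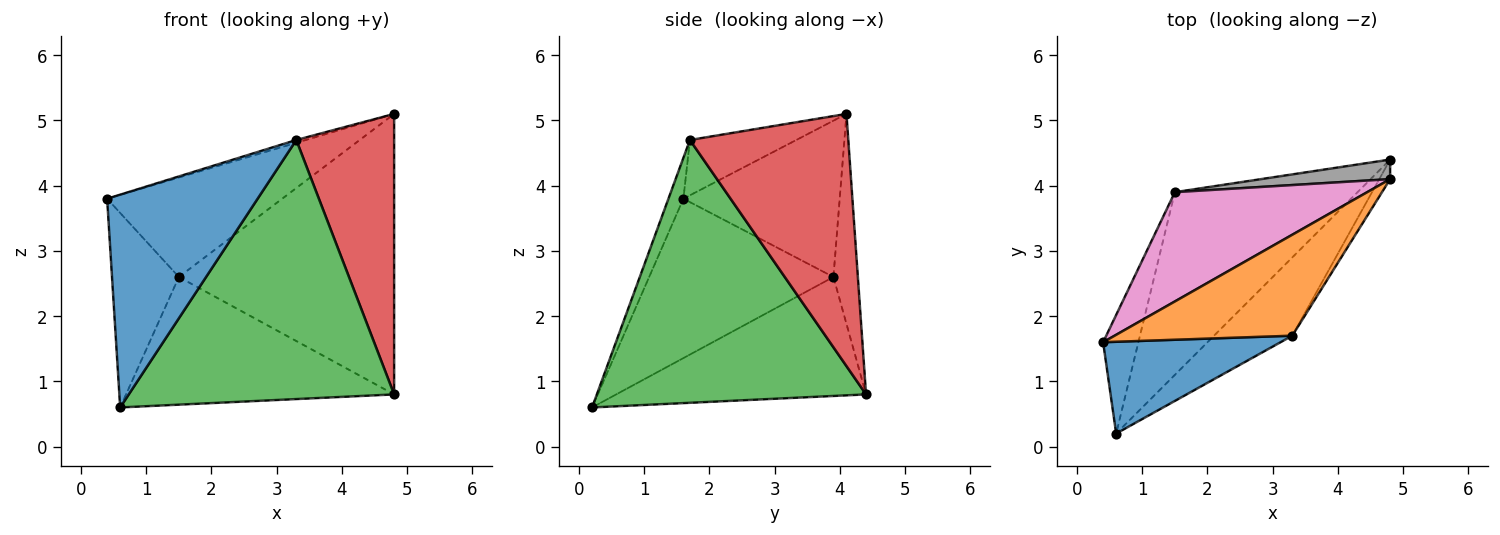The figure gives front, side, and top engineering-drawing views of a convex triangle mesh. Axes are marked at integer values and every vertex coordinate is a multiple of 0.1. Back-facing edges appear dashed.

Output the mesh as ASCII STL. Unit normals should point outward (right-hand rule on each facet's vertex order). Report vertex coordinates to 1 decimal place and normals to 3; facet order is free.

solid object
 facet normal -0.091 -0.914 0.394
  outer loop
   vertex 3.3 1.7 4.7
   vertex 0.4 1.6 3.8
   vertex 0.6 0.2 0.6
  endloop
 endfacet
 facet normal -0.297 0.027 0.954
  outer loop
   vertex 3.3 1.7 4.7
   vertex 4.8 4.1 5.1
   vertex 0.4 1.6 3.8
  endloop
 endfacet
 facet normal 0.697 -0.687 -0.208
  outer loop
   vertex 3.3 1.7 4.7
   vertex 0.6 0.2 0.6
   vertex 4.8 4.4 0.8
  endloop
 endfacet
 facet normal 0.850 -0.525 -0.037
  outer loop
   vertex 3.3 1.7 4.7
   vertex 4.8 4.4 0.8
   vertex 4.8 4.1 5.1
  endloop
 endfacet
 facet normal -0.920 0.334 -0.204
  outer loop
   vertex 1.5 3.9 2.6
   vertex 0.6 0.2 0.6
   vertex 0.4 1.6 3.8
  endloop
 endfacet
 facet normal -0.471 0.505 -0.723
  outer loop
   vertex 1.5 3.9 2.6
   vertex 4.8 4.4 0.8
   vertex 0.6 0.2 0.6
  endloop
 endfacet
 facet normal -0.515 0.577 0.634
  outer loop
   vertex 1.5 3.9 2.6
   vertex 0.4 1.6 3.8
   vertex 4.8 4.1 5.1
  endloop
 endfacet
 facet normal -0.112 0.991 0.069
  outer loop
   vertex 1.5 3.9 2.6
   vertex 4.8 4.1 5.1
   vertex 4.8 4.4 0.8
  endloop
 endfacet
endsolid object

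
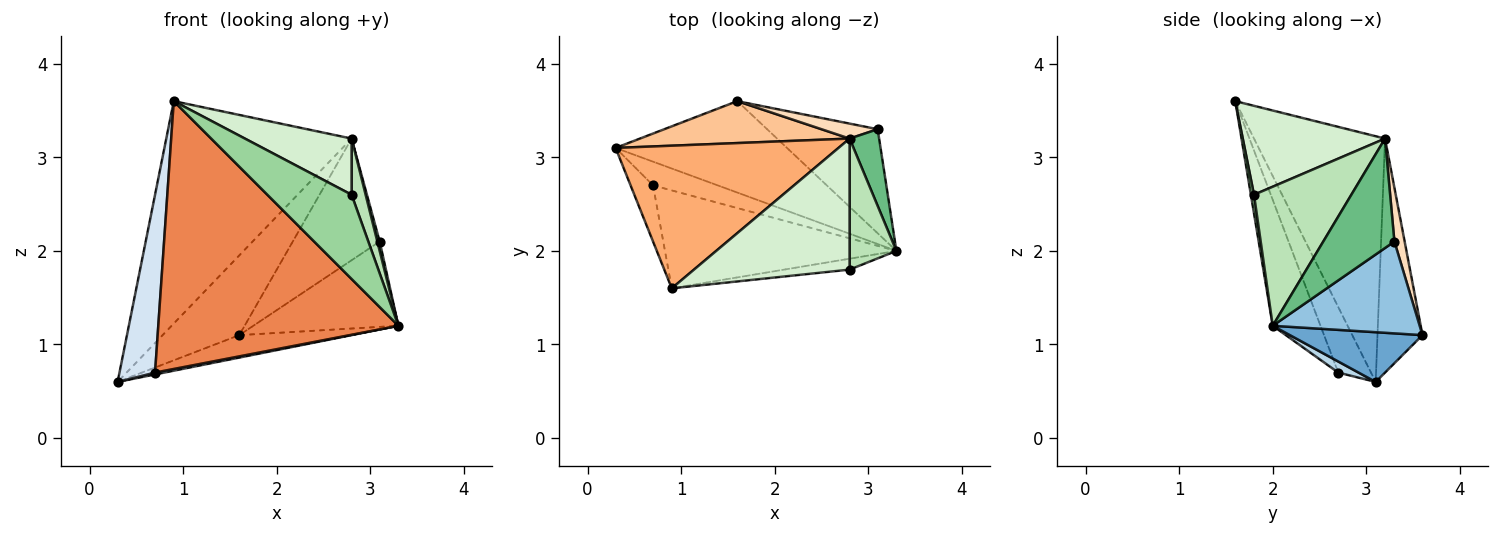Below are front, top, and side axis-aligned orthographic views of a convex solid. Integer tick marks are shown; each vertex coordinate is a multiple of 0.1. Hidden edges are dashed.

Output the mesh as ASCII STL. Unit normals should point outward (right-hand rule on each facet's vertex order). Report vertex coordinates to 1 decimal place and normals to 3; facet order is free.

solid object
 facet normal 0.271 0.230 -0.935
  outer loop
   vertex 1.6 3.6 1.1
   vertex 3.3 2.0 1.2
   vertex 0.3 3.1 0.6
  endloop
 endfacet
 facet normal 0.540 0.534 -0.651
  outer loop
   vertex 3.1 3.3 2.1
   vertex 3.3 2.0 1.2
   vertex 1.6 3.6 1.1
  endloop
 endfacet
 facet normal 0.168 -0.078 -0.983
  outer loop
   vertex 0.7 2.7 0.7
   vertex 0.3 3.1 0.6
   vertex 3.3 2.0 1.2
  endloop
 endfacet
 facet normal -0.660 -0.716 -0.226
  outer loop
   vertex 0.7 2.7 0.7
   vertex 0.9 1.6 3.6
   vertex 0.3 3.1 0.6
  endloop
 endfacet
 facet normal -0.184 -0.923 -0.338
  outer loop
   vertex 0.7 2.7 0.7
   vertex 3.3 2.0 1.2
   vertex 0.9 1.6 3.6
  endloop
 endfacet
 facet normal -0.511 0.723 0.464
  outer loop
   vertex 2.8 3.2 3.2
   vertex 0.3 3.1 0.6
   vertex 0.9 1.6 3.6
  endloop
 endfacet
 facet normal -0.461 0.785 0.413
  outer loop
   vertex 2.8 3.2 3.2
   vertex 1.6 3.6 1.1
   vertex 0.3 3.1 0.6
  endloop
 endfacet
 facet normal 0.116 0.986 0.121
  outer loop
   vertex 2.8 3.2 3.2
   vertex 3.1 3.3 2.1
   vertex 1.6 3.6 1.1
  endloop
 endfacet
 facet normal 0.965 -0.032 0.260
  outer loop
   vertex 2.8 3.2 3.2
   vertex 3.3 2.0 1.2
   vertex 3.1 3.3 2.1
  endloop
 endfacet
 facet normal 0.037 -0.991 -0.128
  outer loop
   vertex 2.8 1.8 2.6
   vertex 0.9 1.6 3.6
   vertex 3.3 2.0 1.2
  endloop
 endfacet
 facet normal 0.939 -0.135 0.316
  outer loop
   vertex 2.8 1.8 2.6
   vertex 3.3 2.0 1.2
   vertex 2.8 3.2 3.2
  endloop
 endfacet
 facet normal 0.465 -0.349 0.814
  outer loop
   vertex 2.8 1.8 2.6
   vertex 2.8 3.2 3.2
   vertex 0.9 1.6 3.6
  endloop
 endfacet
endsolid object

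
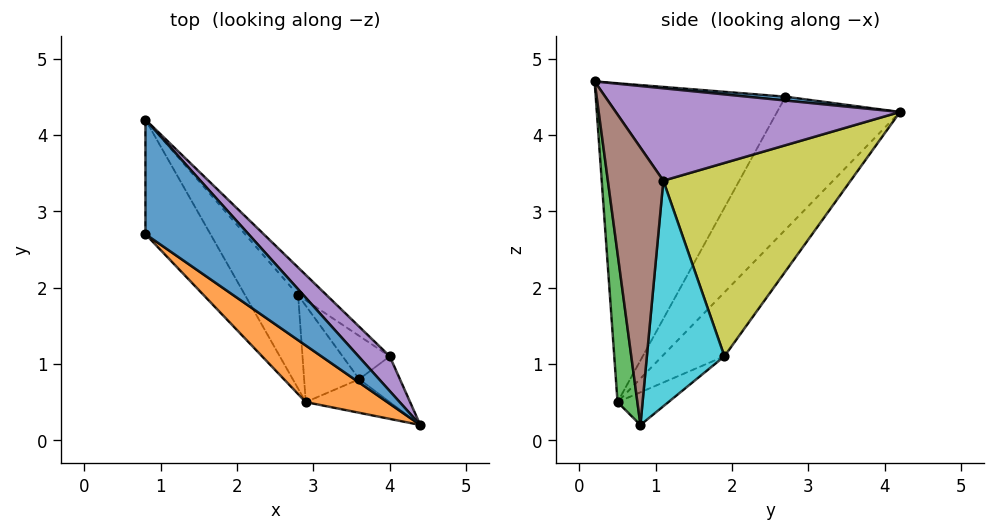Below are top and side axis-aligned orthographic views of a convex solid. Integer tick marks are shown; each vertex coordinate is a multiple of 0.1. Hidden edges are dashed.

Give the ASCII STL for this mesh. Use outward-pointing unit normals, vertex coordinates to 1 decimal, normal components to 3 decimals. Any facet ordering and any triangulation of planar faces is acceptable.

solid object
 facet normal 0.037 0.132 0.991
  outer loop
   vertex 0.8 4.2 4.3
   vertex 0.8 2.7 4.5
   vertex 4.4 0.2 4.7
  endloop
 endfacet
 facet normal -0.570 -0.809 0.146
  outer loop
   vertex 2.9 0.5 0.5
   vertex 4.4 0.2 4.7
   vertex 0.8 2.7 4.5
  endloop
 endfacet
 facet normal 0.321 -0.930 -0.181
  outer loop
   vertex 2.9 0.5 0.5
   vertex 3.6 0.8 0.2
   vertex 4.4 0.2 4.7
  endloop
 endfacet
 facet normal -0.897 -0.058 -0.439
  outer loop
   vertex 2.9 0.5 0.5
   vertex 0.8 2.7 4.5
   vertex 0.8 4.2 4.3
  endloop
 endfacet
 facet normal 0.709 0.663 0.240
  outer loop
   vertex 4.0 1.1 3.4
   vertex 0.8 4.2 4.3
   vertex 4.4 0.2 4.7
  endloop
 endfacet
 facet normal 0.964 0.224 -0.142
  outer loop
   vertex 4.0 1.1 3.4
   vertex 4.4 0.2 4.7
   vertex 3.6 0.8 0.2
  endloop
 endfacet
 facet normal -0.752 0.213 -0.624
  outer loop
   vertex 2.8 1.9 1.1
   vertex 2.9 0.5 0.5
   vertex 0.8 4.2 4.3
  endloop
 endfacet
 facet normal -0.485 0.315 -0.816
  outer loop
   vertex 2.8 1.9 1.1
   vertex 3.6 0.8 0.2
   vertex 2.9 0.5 0.5
  endloop
 endfacet
 facet normal 0.678 0.729 -0.100
  outer loop
   vertex 2.8 1.9 1.1
   vertex 0.8 4.2 4.3
   vertex 4.0 1.1 3.4
  endloop
 endfacet
 facet normal 0.735 0.660 -0.154
  outer loop
   vertex 2.8 1.9 1.1
   vertex 4.0 1.1 3.4
   vertex 3.6 0.8 0.2
  endloop
 endfacet
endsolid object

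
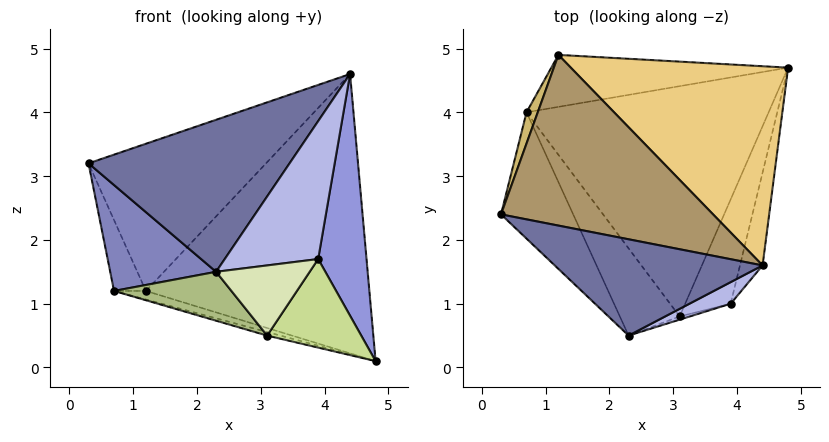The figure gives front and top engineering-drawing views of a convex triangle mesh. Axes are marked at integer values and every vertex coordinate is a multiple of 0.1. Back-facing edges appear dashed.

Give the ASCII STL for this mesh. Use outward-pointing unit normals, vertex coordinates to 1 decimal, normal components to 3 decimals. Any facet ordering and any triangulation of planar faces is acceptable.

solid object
 facet normal -0.328 -0.798 0.506
  outer loop
   vertex 4.4 1.6 4.6
   vertex 0.3 2.4 3.2
   vertex 2.3 0.5 1.5
  endloop
 endfacet
 facet normal -0.784 -0.399 -0.476
  outer loop
   vertex 0.7 4.0 1.2
   vertex 2.3 0.5 1.5
   vertex 0.3 2.4 3.2
  endloop
 endfacet
 facet normal 0.954 -0.278 -0.107
  outer loop
   vertex 3.9 1.0 1.7
   vertex 4.8 4.7 0.1
   vertex 4.4 1.6 4.6
  endloop
 endfacet
 facet normal 0.278 -0.949 0.148
  outer loop
   vertex 3.9 1.0 1.7
   vertex 4.4 1.6 4.6
   vertex 2.3 0.5 1.5
  endloop
 endfacet
 facet normal -0.261 0.015 -0.965
  outer loop
   vertex 3.1 0.8 0.5
   vertex 0.7 4.0 1.2
   vertex 4.8 4.7 0.1
  endloop
 endfacet
 facet normal -0.672 -0.362 -0.646
  outer loop
   vertex 3.1 0.8 0.5
   vertex 2.3 0.5 1.5
   vertex 0.7 4.0 1.2
  endloop
 endfacet
 facet normal 0.794 -0.394 -0.464
  outer loop
   vertex 3.1 0.8 0.5
   vertex 4.8 4.7 0.1
   vertex 3.9 1.0 1.7
  endloop
 endfacet
 facet normal 0.303 -0.952 -0.043
  outer loop
   vertex 3.1 0.8 0.5
   vertex 3.9 1.0 1.7
   vertex 2.3 0.5 1.5
  endloop
 endfacet
 facet normal -0.130 0.648 0.751
  outer loop
   vertex 1.2 4.9 1.2
   vertex 0.3 2.4 3.2
   vertex 4.4 1.6 4.6
  endloop
 endfacet
 facet normal -0.855 0.475 0.209
  outer loop
   vertex 1.2 4.9 1.2
   vertex 0.7 4.0 1.2
   vertex 0.3 2.4 3.2
  endloop
 endfacet
 facet normal 0.217 0.795 0.567
  outer loop
   vertex 1.2 4.9 1.2
   vertex 4.4 1.6 4.6
   vertex 4.8 4.7 0.1
  endloop
 endfacet
 facet normal -0.281 0.156 -0.947
  outer loop
   vertex 1.2 4.9 1.2
   vertex 4.8 4.7 0.1
   vertex 0.7 4.0 1.2
  endloop
 endfacet
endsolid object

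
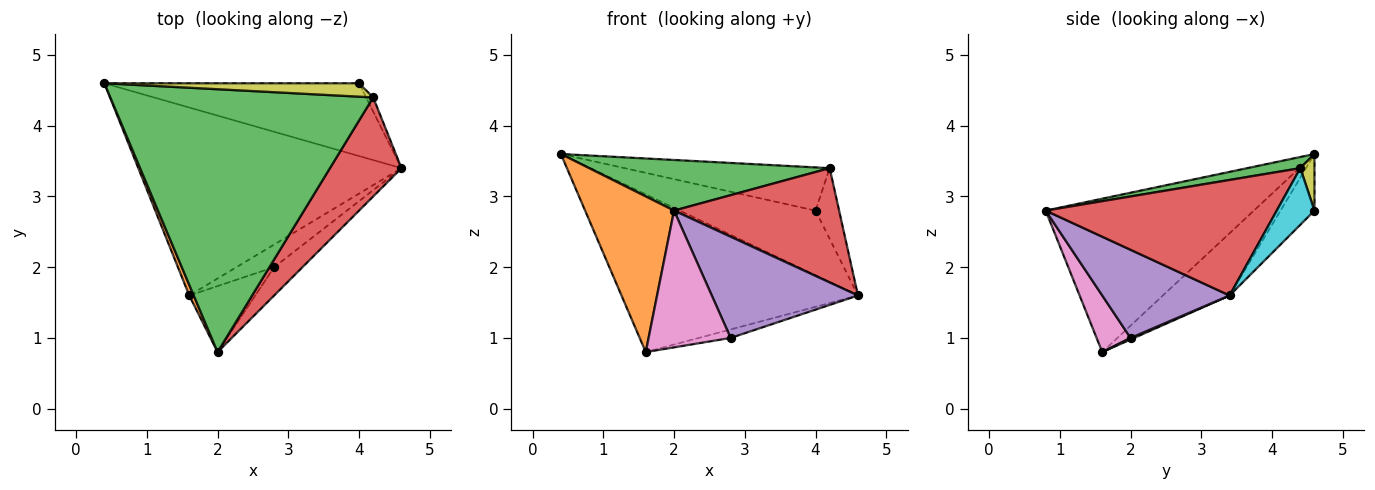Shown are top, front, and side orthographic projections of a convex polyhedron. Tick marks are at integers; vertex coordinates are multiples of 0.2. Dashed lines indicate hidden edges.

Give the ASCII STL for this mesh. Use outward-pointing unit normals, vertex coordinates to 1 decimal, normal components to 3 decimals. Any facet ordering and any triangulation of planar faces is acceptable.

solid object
 facet normal -0.178 0.632 -0.754
  outer loop
   vertex 1.6 1.6 0.8
   vertex 0.4 4.6 3.6
   vertex 4.6 3.4 1.6
  endloop
 endfacet
 facet normal -0.919 -0.393 0.027
  outer loop
   vertex 1.6 1.6 0.8
   vertex 2.0 0.8 2.8
   vertex 0.4 4.6 3.6
  endloop
 endfacet
 facet normal 0.042 -0.189 0.981
  outer loop
   vertex 4.2 4.4 3.4
   vertex 0.4 4.6 3.6
   vertex 2.0 0.8 2.8
  endloop
 endfacet
 facet normal 0.727 -0.519 0.450
  outer loop
   vertex 4.2 4.4 3.4
   vertex 2.0 0.8 2.8
   vertex 4.6 3.4 1.6
  endloop
 endfacet
 facet normal 0.643 -0.738 -0.206
  outer loop
   vertex 2.8 2.0 1.0
   vertex 4.6 3.4 1.6
   vertex 2.0 0.8 2.8
  endloop
 endfacet
 facet normal 0.039 0.351 -0.936
  outer loop
   vertex 2.8 2.0 1.0
   vertex 1.6 1.6 0.8
   vertex 4.6 3.4 1.6
  endloop
 endfacet
 facet normal 0.349 -0.844 -0.407
  outer loop
   vertex 2.8 2.0 1.0
   vertex 2.0 0.8 2.8
   vertex 1.6 1.6 0.8
  endloop
 endfacet
 facet normal -0.164 0.655 -0.737
  outer loop
   vertex 4.0 4.6 2.8
   vertex 4.6 3.4 1.6
   vertex 0.4 4.6 3.6
  endloop
 endfacet
 facet normal 0.066 0.953 0.296
  outer loop
   vertex 4.0 4.6 2.8
   vertex 0.4 4.6 3.6
   vertex 4.2 4.4 3.4
  endloop
 endfacet
 facet normal 0.843 0.527 -0.105
  outer loop
   vertex 4.0 4.6 2.8
   vertex 4.2 4.4 3.4
   vertex 4.6 3.4 1.6
  endloop
 endfacet
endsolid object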